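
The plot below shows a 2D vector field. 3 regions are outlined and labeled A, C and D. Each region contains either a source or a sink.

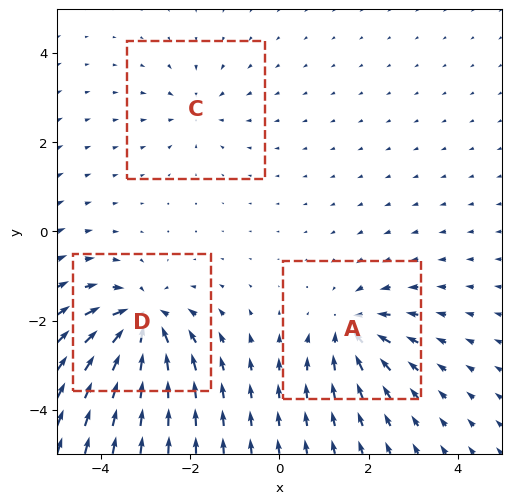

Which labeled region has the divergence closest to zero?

Divergence at each region's feature centre — A: about -4, C: about -3, D: about -6. Region C is closest to zero.

C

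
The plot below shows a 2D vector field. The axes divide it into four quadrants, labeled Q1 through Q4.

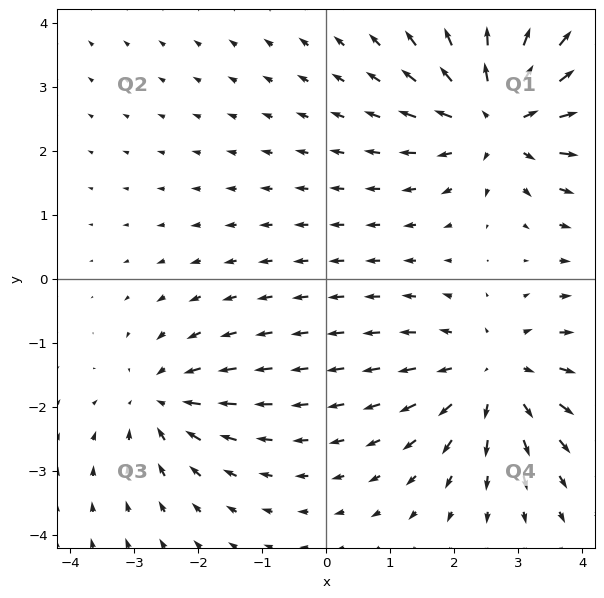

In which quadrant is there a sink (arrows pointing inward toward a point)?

The sink sits at approximately (-2.6, -1.9), which lies in quadrant Q3. The divergence there is about -3, negative as expected for a sink.

Q3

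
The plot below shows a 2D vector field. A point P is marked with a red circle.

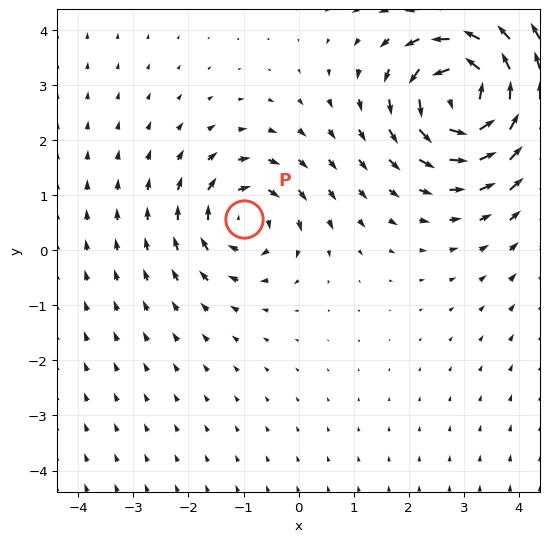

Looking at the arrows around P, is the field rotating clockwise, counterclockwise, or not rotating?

clockwise

Near P at (-1.0, 0.6) the arrows circulate clockwise. The curl (z-component) there is about -4; negative curl means clockwise rotation.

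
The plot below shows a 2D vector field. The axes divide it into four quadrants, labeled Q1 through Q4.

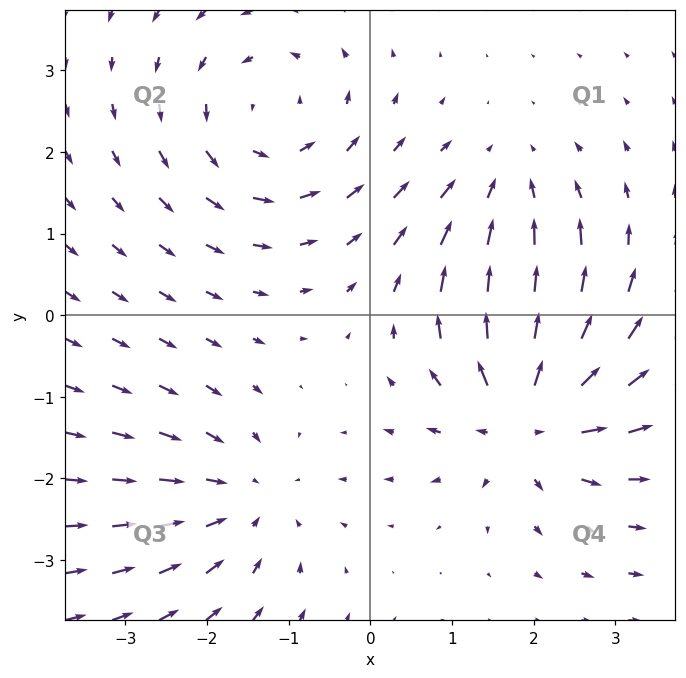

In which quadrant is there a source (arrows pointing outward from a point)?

The source sits at approximately (1.9, -1.2), which lies in quadrant Q4. The divergence there is about +6, positive as expected for a source.

Q4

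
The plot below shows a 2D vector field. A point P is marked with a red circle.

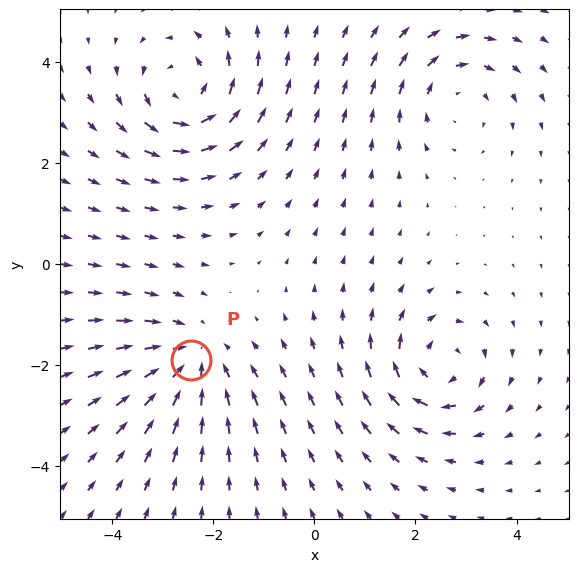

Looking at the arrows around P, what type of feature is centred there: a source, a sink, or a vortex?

sink

At P (-2.4, -1.9) the arrows converge inward. Divergence about -4, curl ≈0 — negative divergence with near-zero curl is a sink.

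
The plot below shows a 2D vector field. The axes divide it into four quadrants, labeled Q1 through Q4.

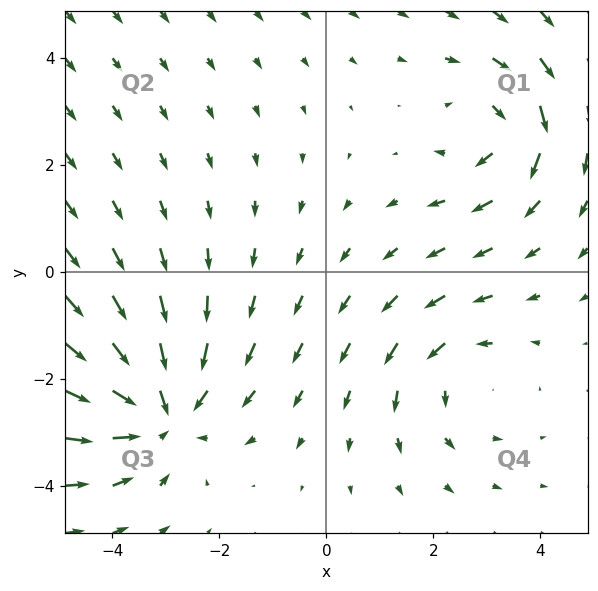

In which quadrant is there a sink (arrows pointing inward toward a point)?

The sink sits at approximately (-3.1, -2.6), which lies in quadrant Q3. The divergence there is about -4, negative as expected for a sink.

Q3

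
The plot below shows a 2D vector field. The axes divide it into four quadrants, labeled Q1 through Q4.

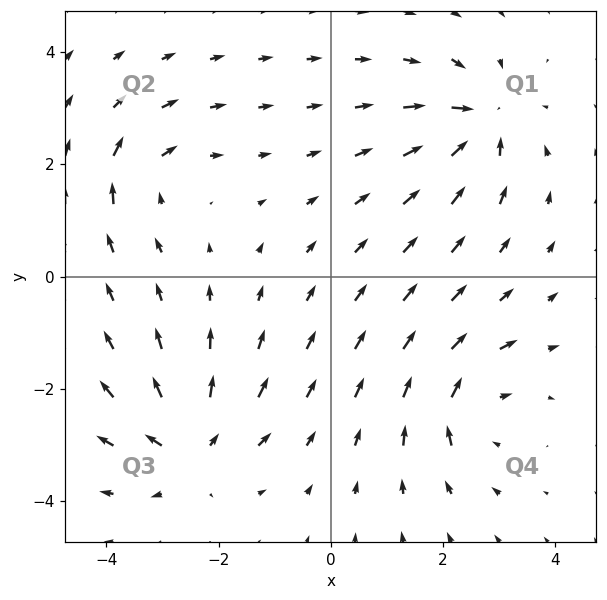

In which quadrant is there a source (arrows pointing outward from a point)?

Q3

The source sits at approximately (-2.5, -3.0), which lies in quadrant Q3. The divergence there is about +6, positive as expected for a source.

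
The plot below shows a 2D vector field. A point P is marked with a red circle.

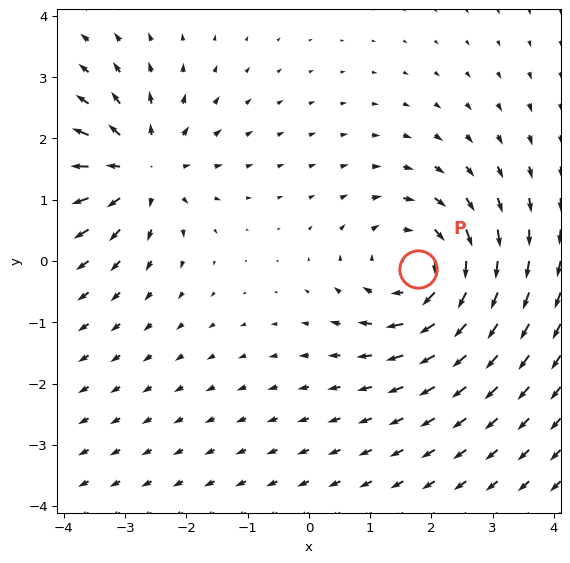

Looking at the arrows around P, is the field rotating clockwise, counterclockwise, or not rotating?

Near P at (1.8, -0.1) the arrows circulate clockwise. The curl (z-component) there is about -3; negative curl means clockwise rotation.

clockwise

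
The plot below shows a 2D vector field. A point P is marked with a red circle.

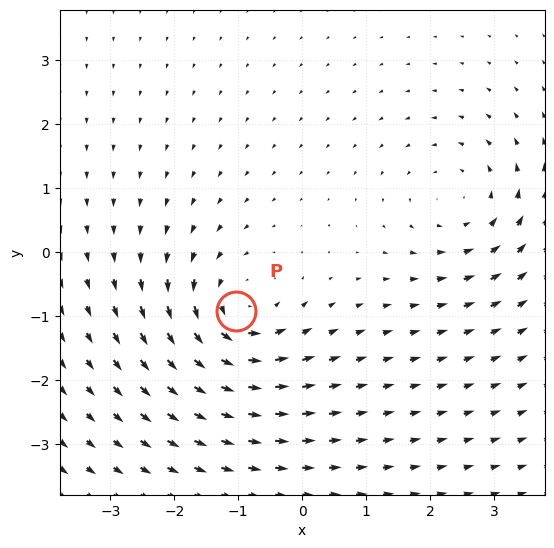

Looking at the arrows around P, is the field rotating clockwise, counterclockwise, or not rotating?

counterclockwise

Near P at (-1.0, -0.9) the arrows circulate counterclockwise. The curl (z-component) there is about +5; positive curl means counterclockwise rotation.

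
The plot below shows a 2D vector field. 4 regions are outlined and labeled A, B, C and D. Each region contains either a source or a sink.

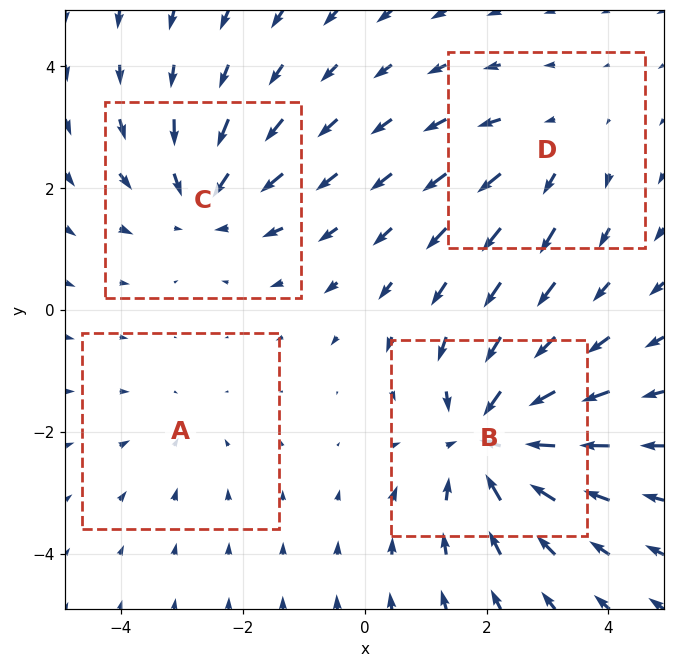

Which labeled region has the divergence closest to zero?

A

Divergence at each region's feature centre — A: about -2, B: about -6, C: about -4, D: about +3. Region A is closest to zero.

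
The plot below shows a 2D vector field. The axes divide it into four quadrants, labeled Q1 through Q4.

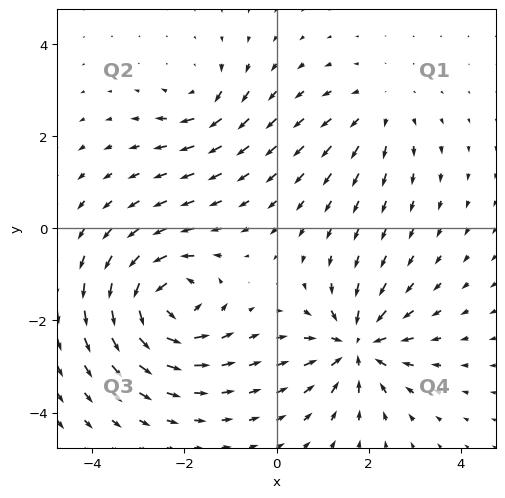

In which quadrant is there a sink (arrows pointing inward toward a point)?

Q4

The sink sits at approximately (1.7, -2.6), which lies in quadrant Q4. The divergence there is about -6, negative as expected for a sink.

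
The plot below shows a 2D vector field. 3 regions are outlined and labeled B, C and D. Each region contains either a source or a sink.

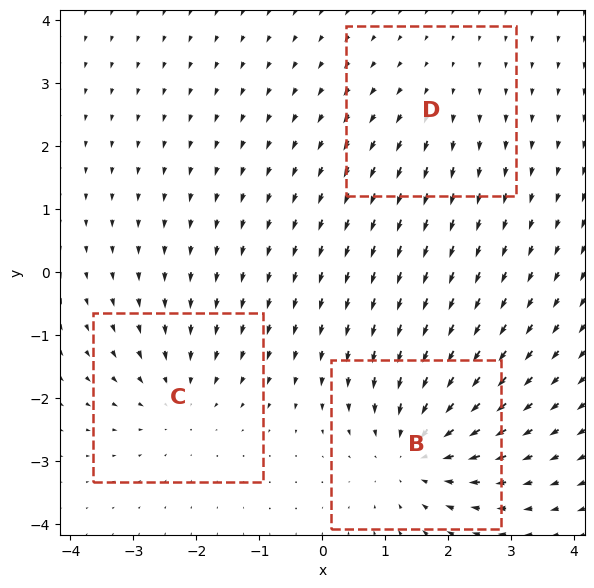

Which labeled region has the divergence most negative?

B

Divergence at each region's feature centre — B: about -4, C: about -3, D: about +2. Region B is most negative.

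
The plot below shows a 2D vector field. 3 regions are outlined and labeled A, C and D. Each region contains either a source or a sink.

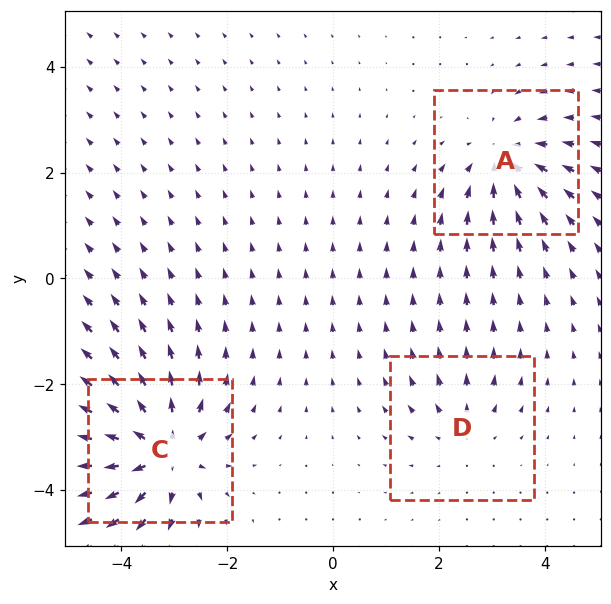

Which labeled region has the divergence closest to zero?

Divergence at each region's feature centre — A: about -4, C: about +6, D: about +2. Region D is closest to zero.

D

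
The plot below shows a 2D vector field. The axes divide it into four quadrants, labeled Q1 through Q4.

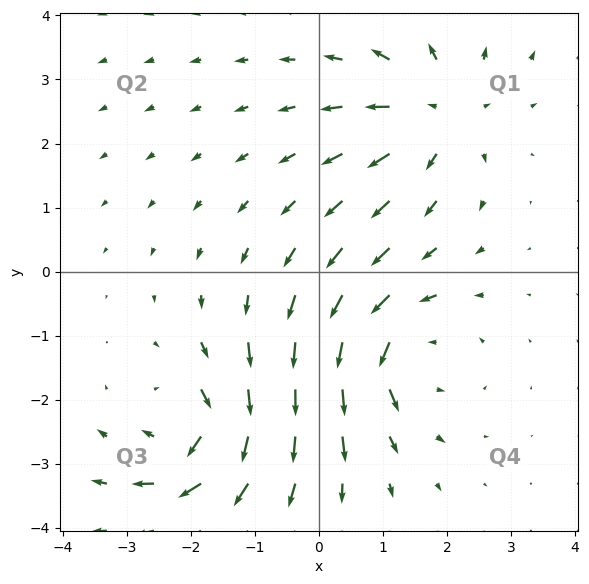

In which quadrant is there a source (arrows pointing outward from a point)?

The source sits at approximately (1.9, 2.5), which lies in quadrant Q1. The divergence there is about +4, positive as expected for a source.

Q1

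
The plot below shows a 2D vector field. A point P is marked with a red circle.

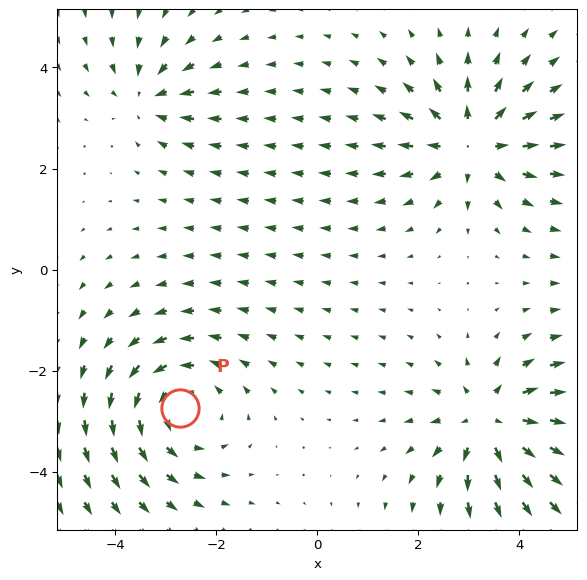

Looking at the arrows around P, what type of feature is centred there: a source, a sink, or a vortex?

vortex

At P (-2.7, -2.7) the arrows circulate counterclockwise. Divergence ≈0, curl about +4 — near-zero divergence with nonzero curl is a vortex.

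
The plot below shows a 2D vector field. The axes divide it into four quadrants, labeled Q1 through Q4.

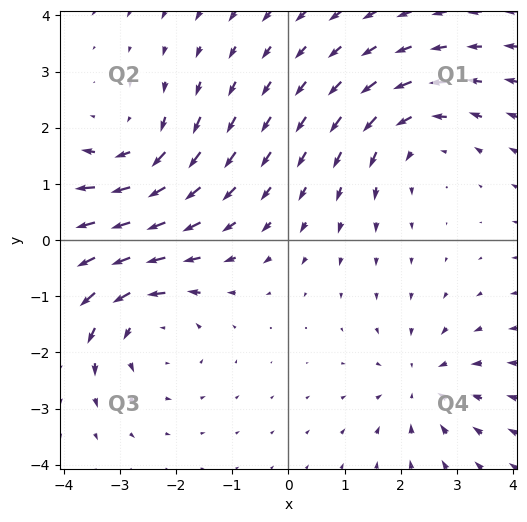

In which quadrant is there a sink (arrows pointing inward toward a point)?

The sink sits at approximately (2.4, -2.6), which lies in quadrant Q4. The divergence there is about -3, negative as expected for a sink.

Q4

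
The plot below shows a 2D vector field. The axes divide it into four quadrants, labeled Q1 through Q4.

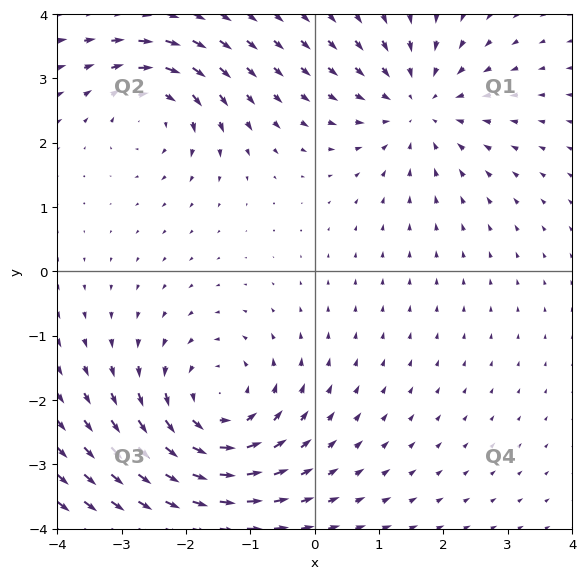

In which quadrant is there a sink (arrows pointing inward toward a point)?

Q1

The sink sits at approximately (1.6, 2.6), which lies in quadrant Q1. The divergence there is about -3, negative as expected for a sink.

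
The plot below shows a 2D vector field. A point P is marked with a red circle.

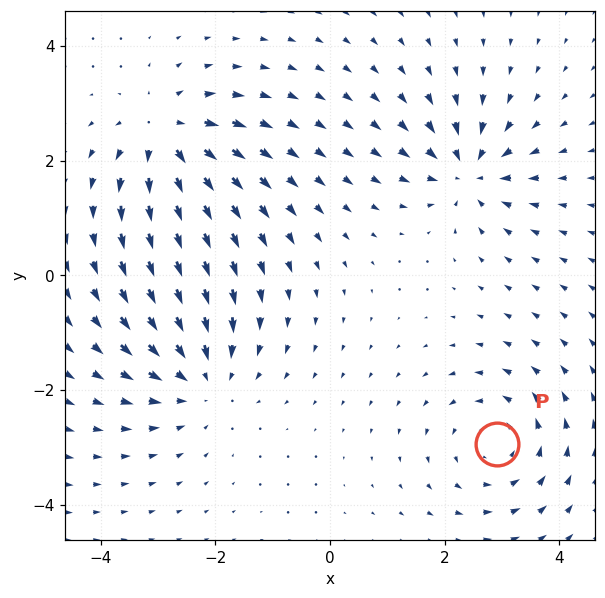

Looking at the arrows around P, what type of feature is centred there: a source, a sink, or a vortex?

At P (2.9, -2.9) the arrows circulate counterclockwise. Divergence ≈0, curl about +3 — near-zero divergence with nonzero curl is a vortex.

vortex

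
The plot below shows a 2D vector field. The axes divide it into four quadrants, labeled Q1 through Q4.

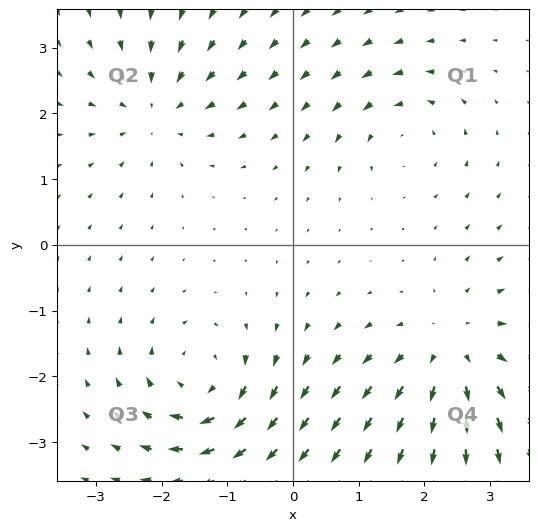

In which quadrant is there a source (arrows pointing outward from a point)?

Q4

The source sits at approximately (2.4, -1.6), which lies in quadrant Q4. The divergence there is about +4, positive as expected for a source.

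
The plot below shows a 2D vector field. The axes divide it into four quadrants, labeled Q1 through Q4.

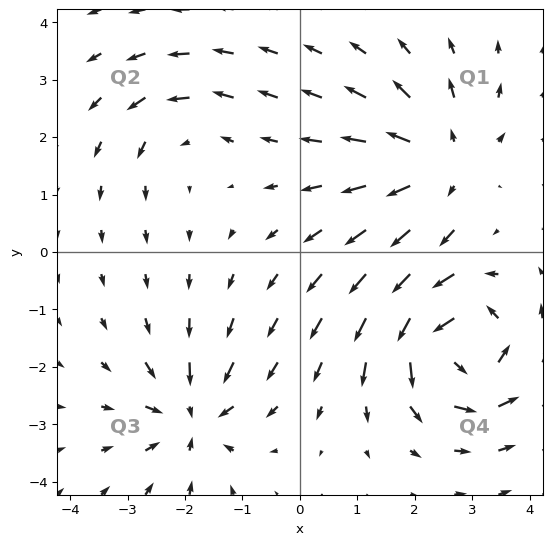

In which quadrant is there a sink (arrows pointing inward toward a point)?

The sink sits at approximately (-1.9, -2.9), which lies in quadrant Q3. The divergence there is about -4, negative as expected for a sink.

Q3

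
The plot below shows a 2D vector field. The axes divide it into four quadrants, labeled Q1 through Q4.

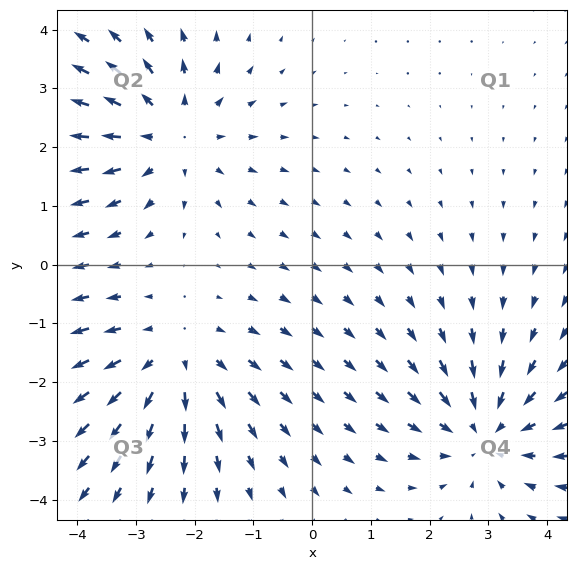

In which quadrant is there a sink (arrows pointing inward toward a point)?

The sink sits at approximately (2.9, -2.9), which lies in quadrant Q4. The divergence there is about -3, negative as expected for a sink.

Q4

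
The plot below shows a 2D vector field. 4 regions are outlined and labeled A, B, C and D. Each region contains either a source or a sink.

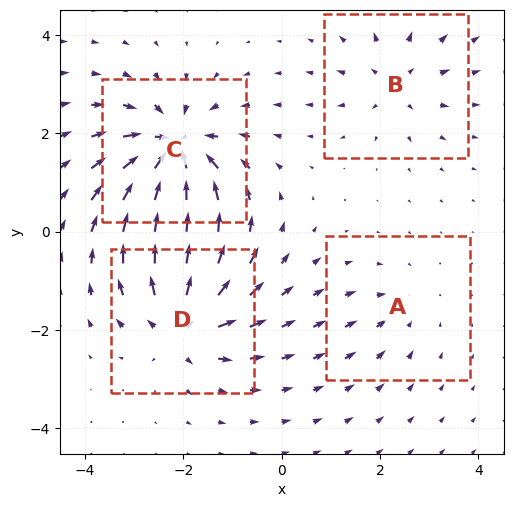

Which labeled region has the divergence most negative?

C

Divergence at each region's feature centre — A: about -3, B: about +4, C: about -8, D: about +6. Region C is most negative.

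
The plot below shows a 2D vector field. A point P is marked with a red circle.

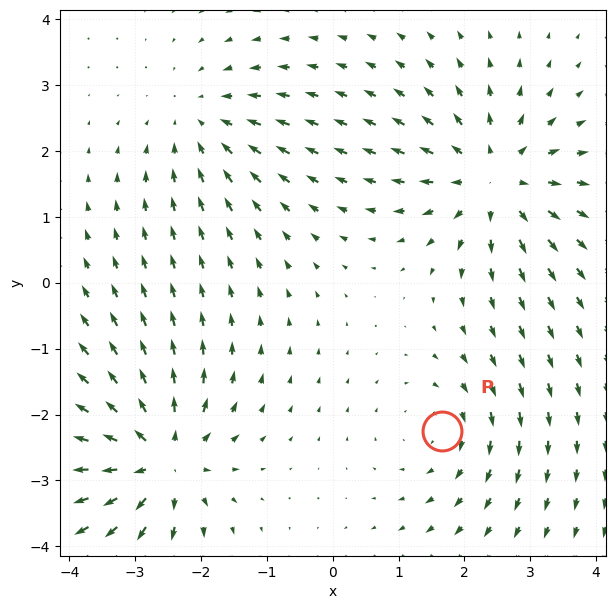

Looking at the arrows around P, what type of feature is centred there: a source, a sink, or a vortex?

At P (1.7, -2.3) the arrows circulate clockwise. Divergence ≈0, curl about -3 — near-zero divergence with nonzero curl is a vortex.

vortex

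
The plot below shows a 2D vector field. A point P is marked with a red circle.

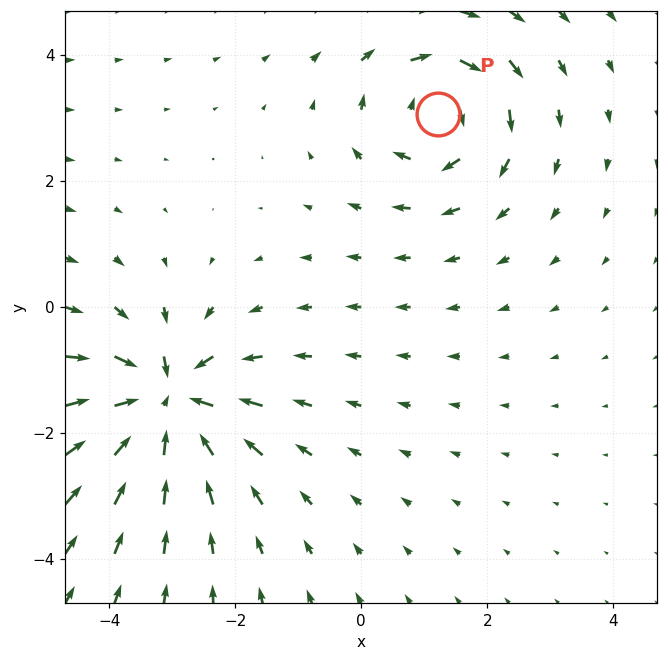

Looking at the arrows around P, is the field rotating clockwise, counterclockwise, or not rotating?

Near P at (1.2, 3.1) the arrows circulate clockwise. The curl (z-component) there is about -4; negative curl means clockwise rotation.

clockwise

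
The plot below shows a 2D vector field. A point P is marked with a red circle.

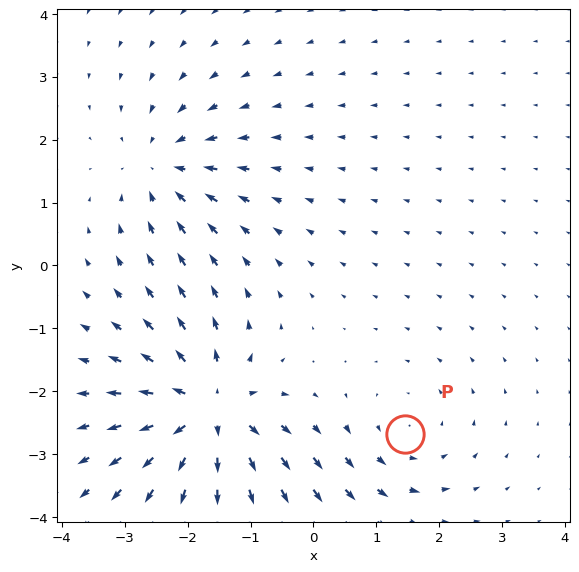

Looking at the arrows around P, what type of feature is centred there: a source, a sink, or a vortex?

vortex

At P (1.5, -2.7) the arrows circulate counterclockwise. Divergence ≈0, curl about +2 — near-zero divergence with nonzero curl is a vortex.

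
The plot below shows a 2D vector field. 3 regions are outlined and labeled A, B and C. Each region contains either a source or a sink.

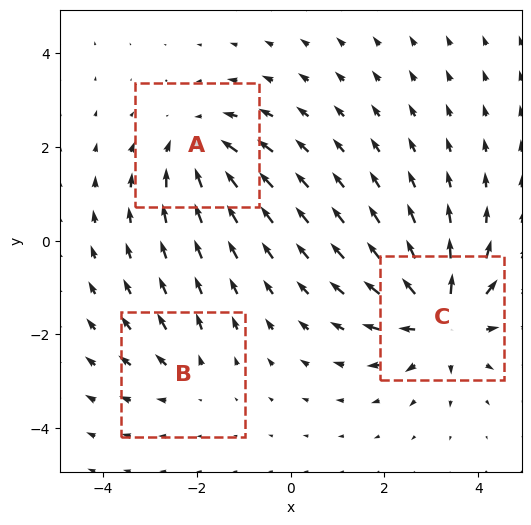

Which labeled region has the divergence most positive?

C

Divergence at each region's feature centre — A: about -4, B: about +2, C: about +5. Region C is most positive.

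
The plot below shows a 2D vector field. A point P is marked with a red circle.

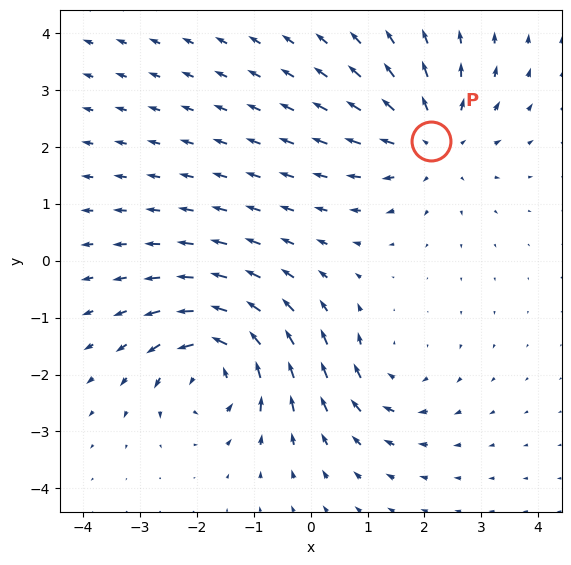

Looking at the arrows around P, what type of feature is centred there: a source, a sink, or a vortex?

source

At P (2.1, 2.1) the arrows spread outward. Divergence about +4, curl ≈0 — positive divergence with near-zero curl is a source.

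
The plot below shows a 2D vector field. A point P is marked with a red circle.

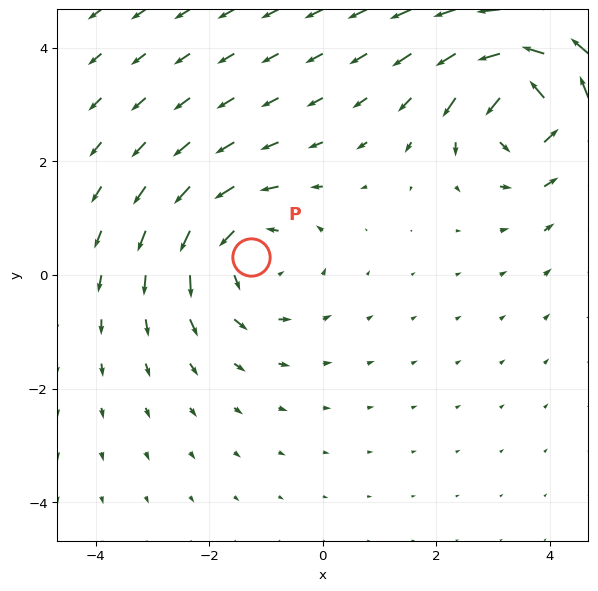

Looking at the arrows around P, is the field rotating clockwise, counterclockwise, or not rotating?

Near P at (-1.3, 0.3) the arrows circulate counterclockwise. The curl (z-component) there is about +3; positive curl means counterclockwise rotation.

counterclockwise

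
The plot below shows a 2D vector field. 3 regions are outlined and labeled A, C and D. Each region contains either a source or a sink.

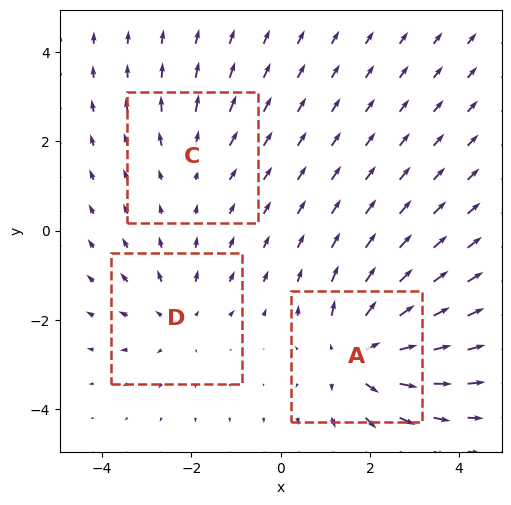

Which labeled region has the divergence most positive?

A

Divergence at each region's feature centre — A: about +5, C: about +2, D: about +3. Region A is most positive.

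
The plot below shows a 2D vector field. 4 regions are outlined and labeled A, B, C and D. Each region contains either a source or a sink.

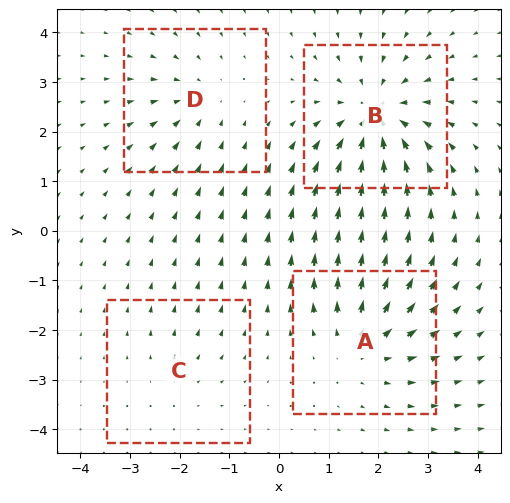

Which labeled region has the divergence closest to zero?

Divergence at each region's feature centre — A: about +4, B: about -6, C: about +2, D: about -3. Region C is closest to zero.

C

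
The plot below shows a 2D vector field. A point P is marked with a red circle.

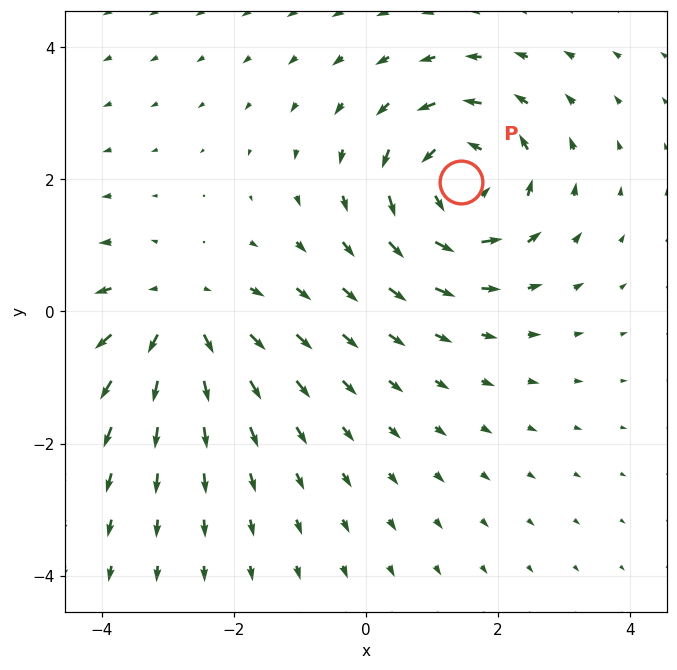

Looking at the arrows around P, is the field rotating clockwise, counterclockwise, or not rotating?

Near P at (1.4, 2.0) the arrows circulate counterclockwise. The curl (z-component) there is about +5; positive curl means counterclockwise rotation.

counterclockwise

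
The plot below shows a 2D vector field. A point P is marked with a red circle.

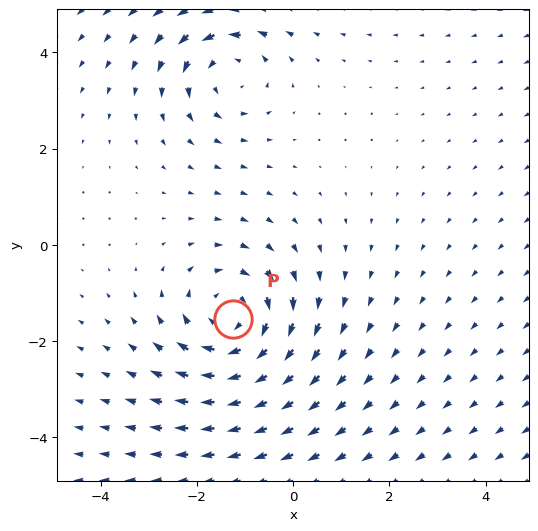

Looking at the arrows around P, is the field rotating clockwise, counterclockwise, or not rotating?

clockwise

Near P at (-1.3, -1.5) the arrows circulate clockwise. The curl (z-component) there is about -4; negative curl means clockwise rotation.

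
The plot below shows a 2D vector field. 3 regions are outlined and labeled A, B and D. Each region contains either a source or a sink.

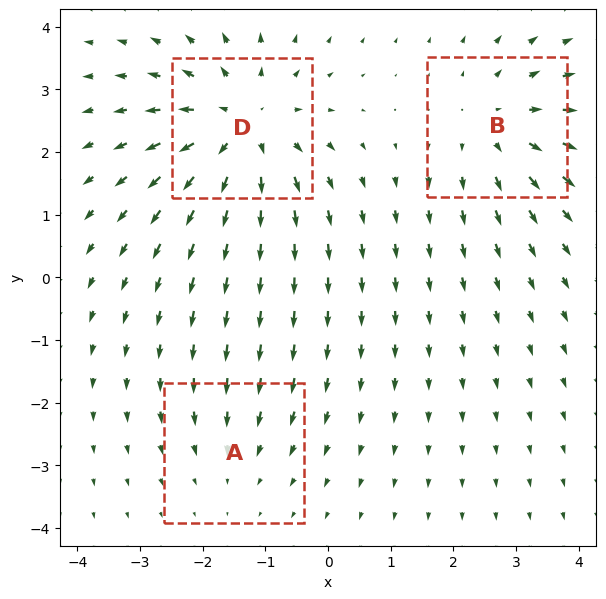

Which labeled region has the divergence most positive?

Divergence at each region's feature centre — A: about -2, B: about +3, D: about +4. Region D is most positive.

D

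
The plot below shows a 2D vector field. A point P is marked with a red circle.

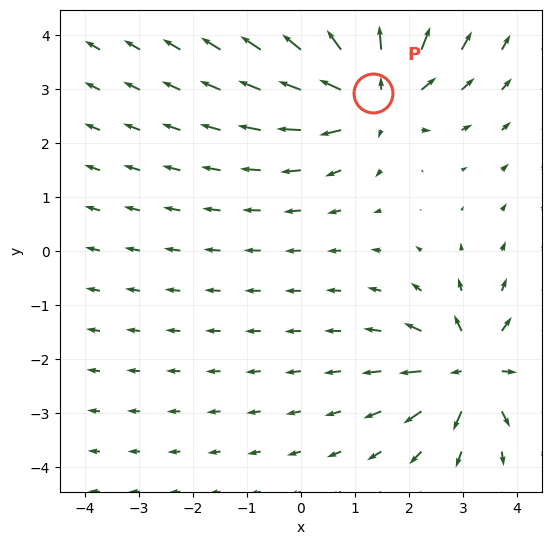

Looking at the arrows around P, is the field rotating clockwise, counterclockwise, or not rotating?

not rotating

Near P at (1.3, 2.9) the arrows show no circulation. The curl there is ≈0.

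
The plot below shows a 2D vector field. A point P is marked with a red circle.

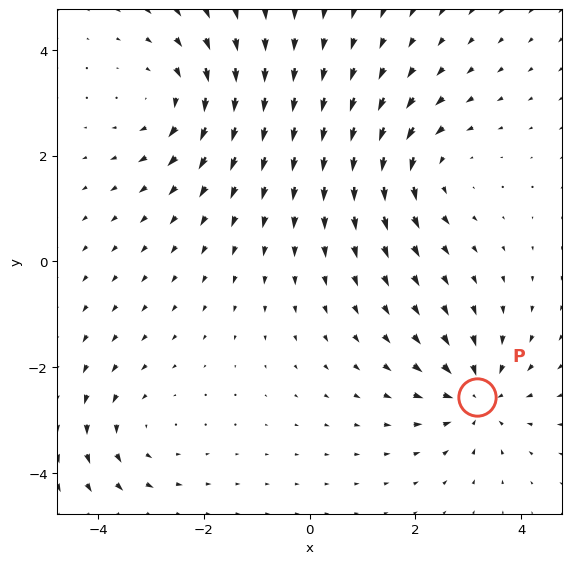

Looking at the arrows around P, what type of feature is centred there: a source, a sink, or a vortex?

sink

At P (3.2, -2.6) the arrows converge inward. Divergence about -4, curl ≈0 — negative divergence with near-zero curl is a sink.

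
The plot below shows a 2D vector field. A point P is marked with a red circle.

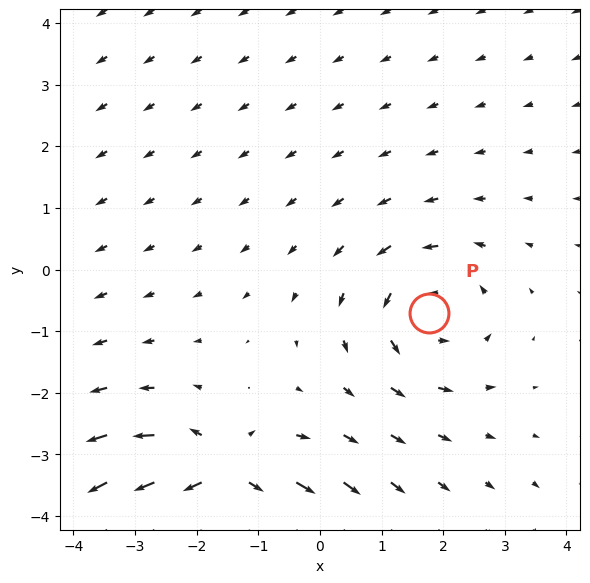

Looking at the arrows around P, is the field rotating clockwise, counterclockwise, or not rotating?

Near P at (1.8, -0.7) the arrows circulate counterclockwise. The curl (z-component) there is about +3; positive curl means counterclockwise rotation.

counterclockwise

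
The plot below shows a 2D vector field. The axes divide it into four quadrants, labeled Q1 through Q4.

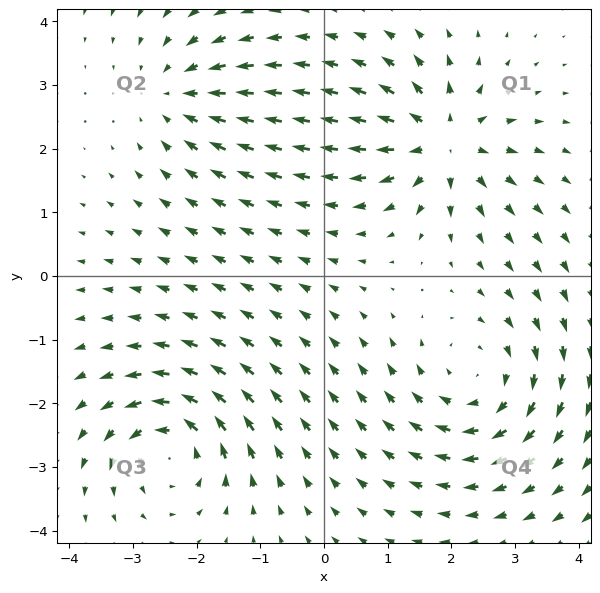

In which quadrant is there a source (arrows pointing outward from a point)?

Q1

The source sits at approximately (1.9, 2.1), which lies in quadrant Q1. The divergence there is about +6, positive as expected for a source.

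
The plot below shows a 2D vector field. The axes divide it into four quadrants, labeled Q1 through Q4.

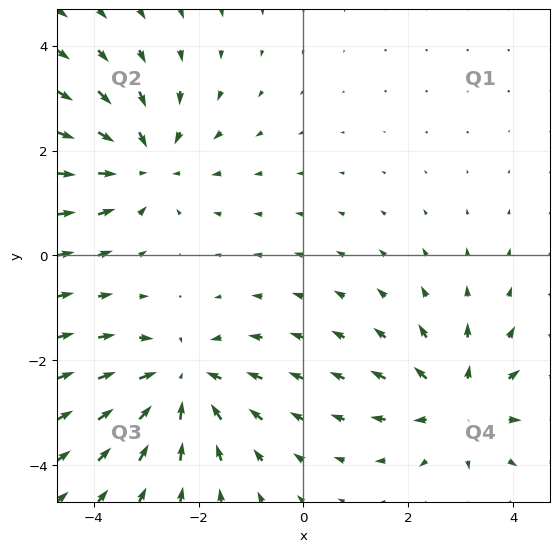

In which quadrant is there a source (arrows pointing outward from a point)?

Q4

The source sits at approximately (3.0, -2.8), which lies in quadrant Q4. The divergence there is about +4, positive as expected for a source.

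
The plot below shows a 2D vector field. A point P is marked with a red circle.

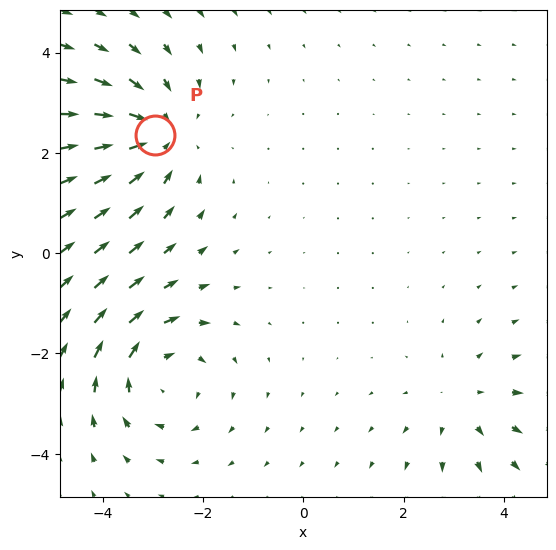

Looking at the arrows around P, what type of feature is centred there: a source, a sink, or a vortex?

sink

At P (-2.9, 2.4) the arrows converge inward. Divergence about -3, curl ≈0 — negative divergence with near-zero curl is a sink.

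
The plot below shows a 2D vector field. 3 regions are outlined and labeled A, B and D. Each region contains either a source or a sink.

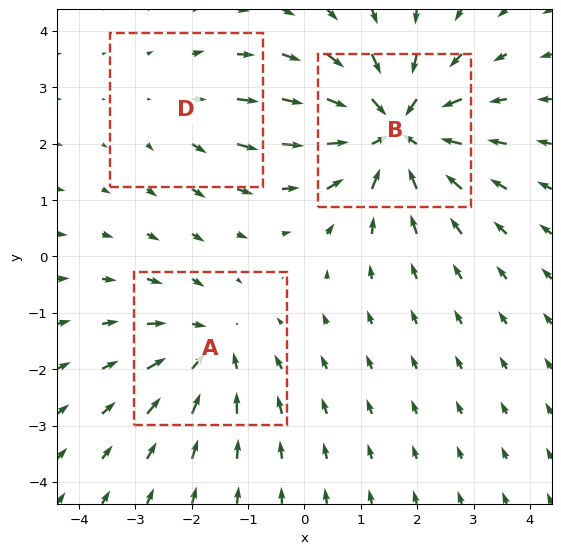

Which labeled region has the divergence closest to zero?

Divergence at each region's feature centre — A: about -3, B: about -5, D: about +2. Region D is closest to zero.

D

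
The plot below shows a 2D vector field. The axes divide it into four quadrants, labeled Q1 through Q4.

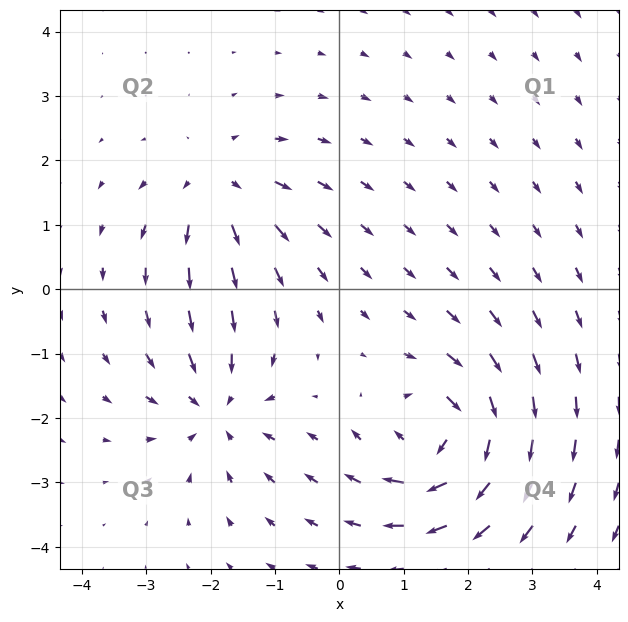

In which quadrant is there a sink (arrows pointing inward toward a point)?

The sink sits at approximately (-1.9, -1.9), which lies in quadrant Q3. The divergence there is about -4, negative as expected for a sink.

Q3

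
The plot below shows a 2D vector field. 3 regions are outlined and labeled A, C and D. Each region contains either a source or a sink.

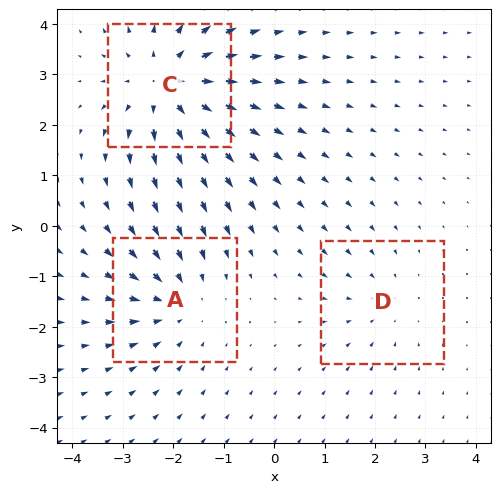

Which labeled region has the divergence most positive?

Divergence at each region's feature centre — A: about -3, C: about +4, D: about -2. Region C is most positive.

C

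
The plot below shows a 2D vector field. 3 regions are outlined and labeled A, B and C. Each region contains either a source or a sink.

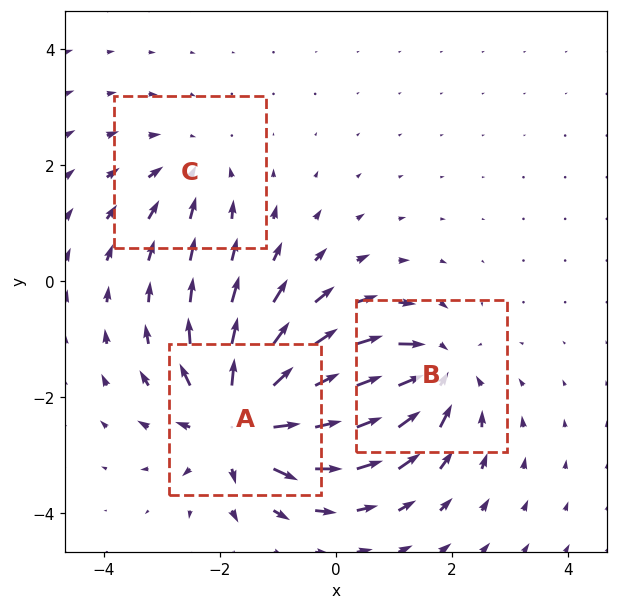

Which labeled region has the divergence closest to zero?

Divergence at each region's feature centre — A: about +5, B: about -4, C: about -2. Region C is closest to zero.

C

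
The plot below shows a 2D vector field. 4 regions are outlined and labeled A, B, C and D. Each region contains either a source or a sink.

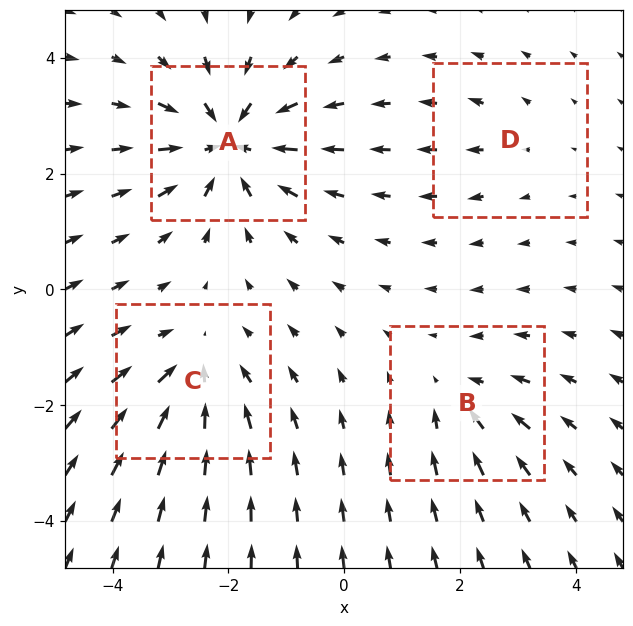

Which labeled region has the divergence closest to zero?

Divergence at each region's feature centre — A: about -7, B: about -3, C: about -4, D: about +2. Region D is closest to zero.

D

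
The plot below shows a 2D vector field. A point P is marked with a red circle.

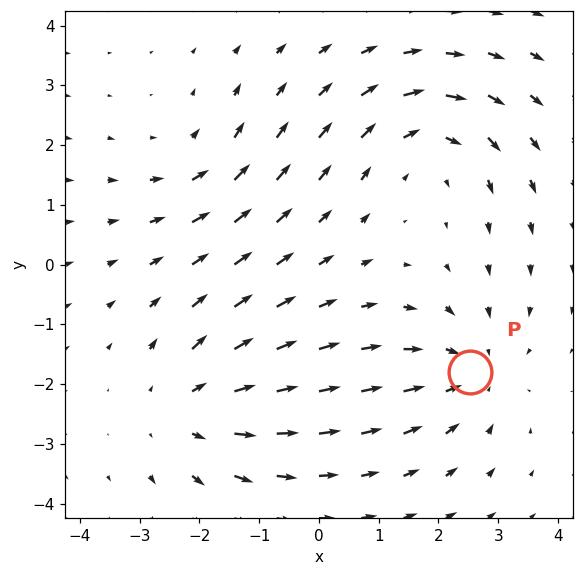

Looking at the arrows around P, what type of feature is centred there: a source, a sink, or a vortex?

sink

At P (2.5, -1.8) the arrows converge inward. Divergence about -4, curl ≈0 — negative divergence with near-zero curl is a sink.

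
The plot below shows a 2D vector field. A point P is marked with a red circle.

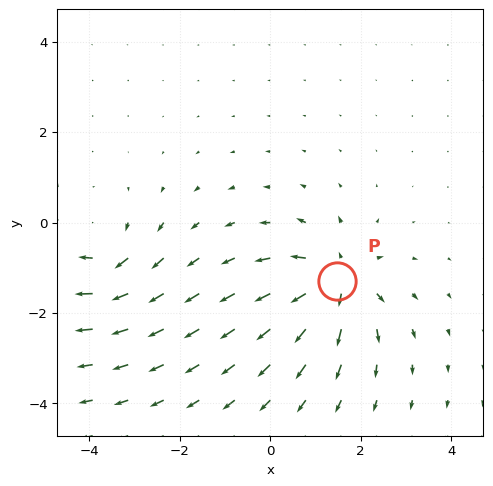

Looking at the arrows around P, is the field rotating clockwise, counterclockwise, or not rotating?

Near P at (1.5, -1.3) the arrows show no circulation. The curl there is ≈0.

not rotating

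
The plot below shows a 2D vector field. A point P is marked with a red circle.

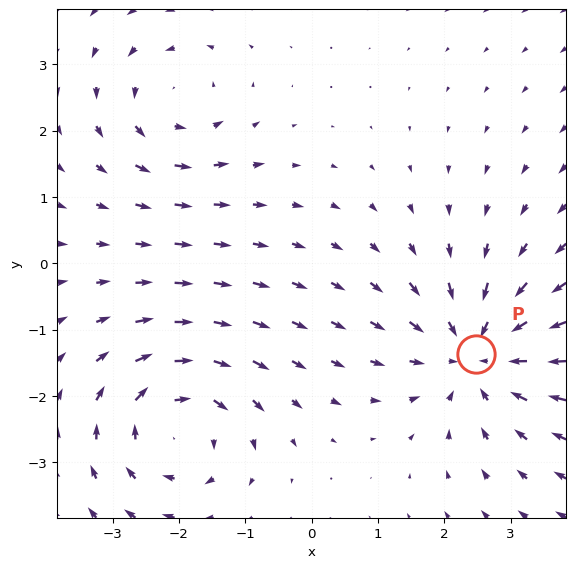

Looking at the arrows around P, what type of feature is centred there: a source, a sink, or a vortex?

sink

At P (2.5, -1.4) the arrows converge inward. Divergence about -4, curl ≈0 — negative divergence with near-zero curl is a sink.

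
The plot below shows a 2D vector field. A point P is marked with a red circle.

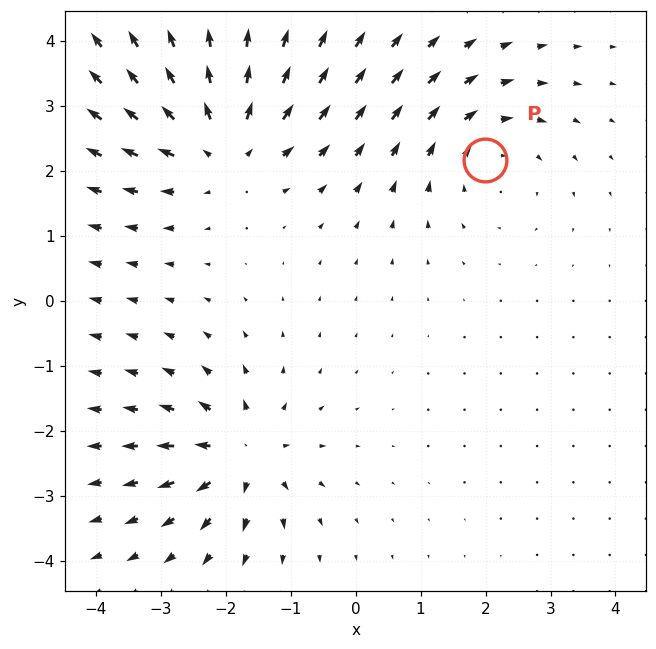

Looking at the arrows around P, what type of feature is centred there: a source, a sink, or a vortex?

vortex

At P (2.0, 2.2) the arrows circulate clockwise. Divergence ≈0, curl about -2 — near-zero divergence with nonzero curl is a vortex.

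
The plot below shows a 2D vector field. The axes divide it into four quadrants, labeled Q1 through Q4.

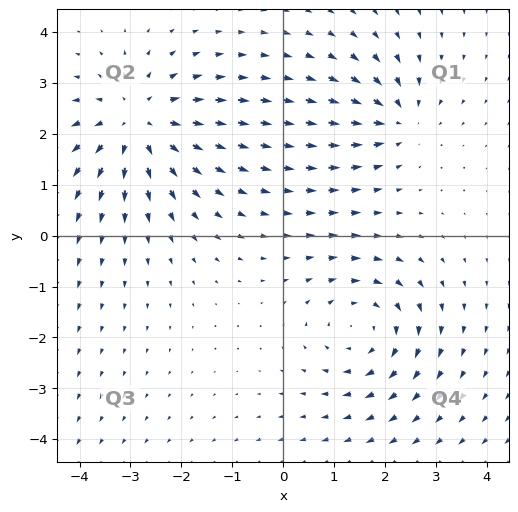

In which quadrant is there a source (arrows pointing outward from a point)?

Q2

The source sits at approximately (-2.8, 2.2), which lies in quadrant Q2. The divergence there is about +5, positive as expected for a source.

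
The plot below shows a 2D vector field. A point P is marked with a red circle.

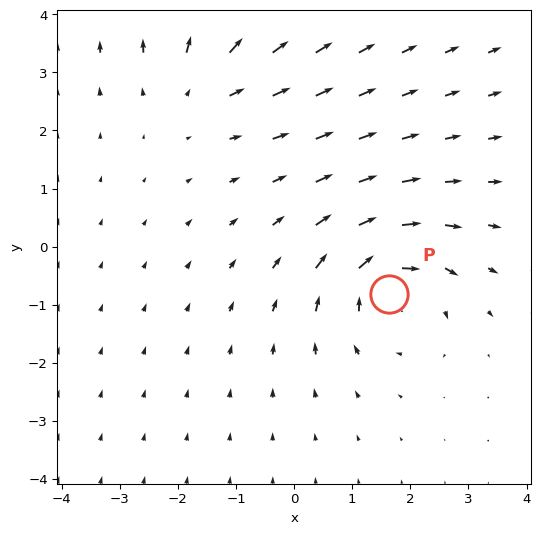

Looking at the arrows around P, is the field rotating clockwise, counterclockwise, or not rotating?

clockwise

Near P at (1.6, -0.8) the arrows circulate clockwise. The curl (z-component) there is about -5; negative curl means clockwise rotation.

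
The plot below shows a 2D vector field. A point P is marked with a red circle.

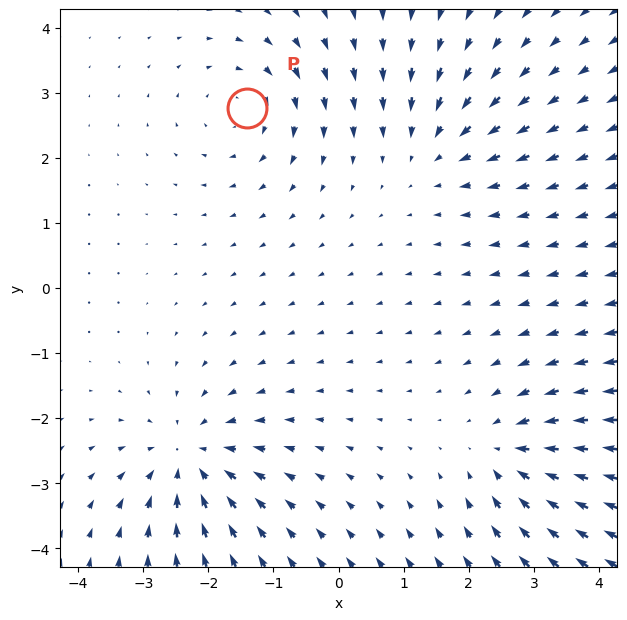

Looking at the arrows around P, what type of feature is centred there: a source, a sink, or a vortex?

At P (-1.4, 2.8) the arrows circulate clockwise. Divergence ≈0, curl about -4 — near-zero divergence with nonzero curl is a vortex.

vortex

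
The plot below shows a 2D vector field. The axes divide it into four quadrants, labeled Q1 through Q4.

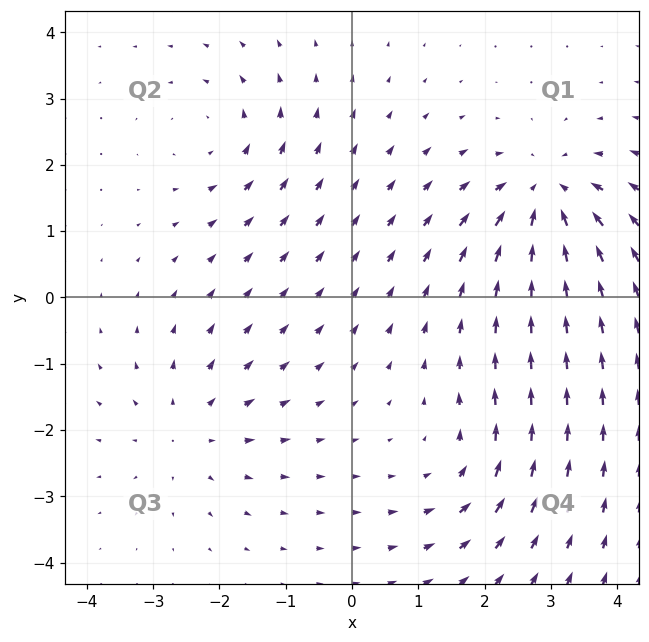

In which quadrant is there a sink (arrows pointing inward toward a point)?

The sink sits at approximately (2.9, 1.5), which lies in quadrant Q1. The divergence there is about -5, negative as expected for a sink.

Q1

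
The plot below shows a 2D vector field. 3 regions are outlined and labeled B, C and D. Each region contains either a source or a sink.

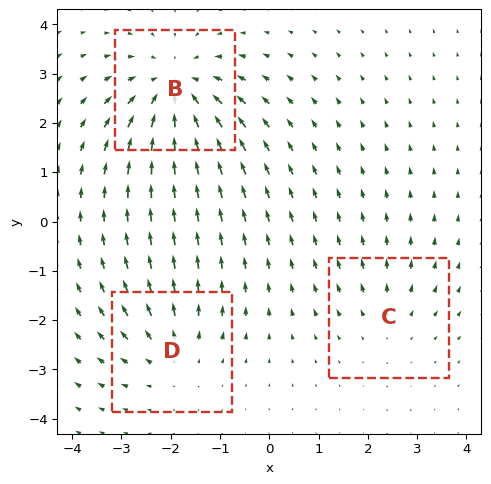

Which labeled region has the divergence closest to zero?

Divergence at each region's feature centre — B: about -4, C: about +2, D: about +3. Region C is closest to zero.

C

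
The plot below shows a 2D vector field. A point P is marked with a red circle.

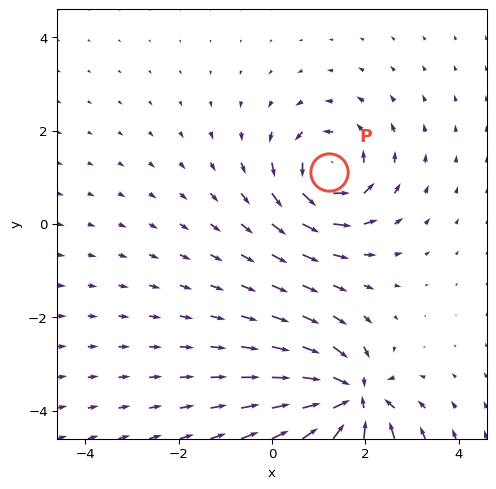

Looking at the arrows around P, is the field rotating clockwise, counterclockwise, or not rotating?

Near P at (1.2, 1.1) the arrows circulate counterclockwise. The curl (z-component) there is about +5; positive curl means counterclockwise rotation.

counterclockwise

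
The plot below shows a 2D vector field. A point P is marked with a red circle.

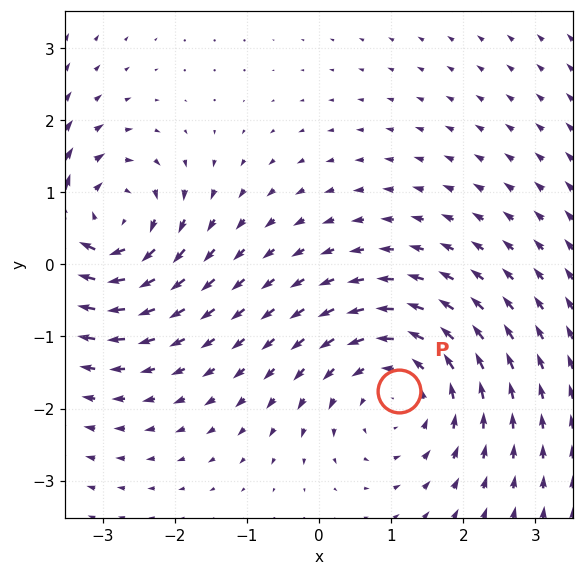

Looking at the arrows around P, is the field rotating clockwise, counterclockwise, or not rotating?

counterclockwise

Near P at (1.1, -1.8) the arrows circulate counterclockwise. The curl (z-component) there is about +3; positive curl means counterclockwise rotation.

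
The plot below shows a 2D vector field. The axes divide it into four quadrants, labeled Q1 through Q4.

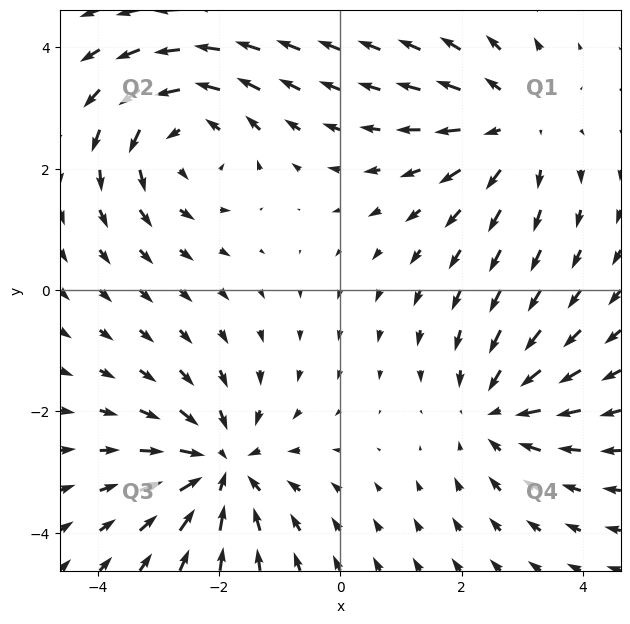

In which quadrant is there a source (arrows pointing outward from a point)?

Q1

The source sits at approximately (2.8, 2.7), which lies in quadrant Q1. The divergence there is about +3, positive as expected for a source.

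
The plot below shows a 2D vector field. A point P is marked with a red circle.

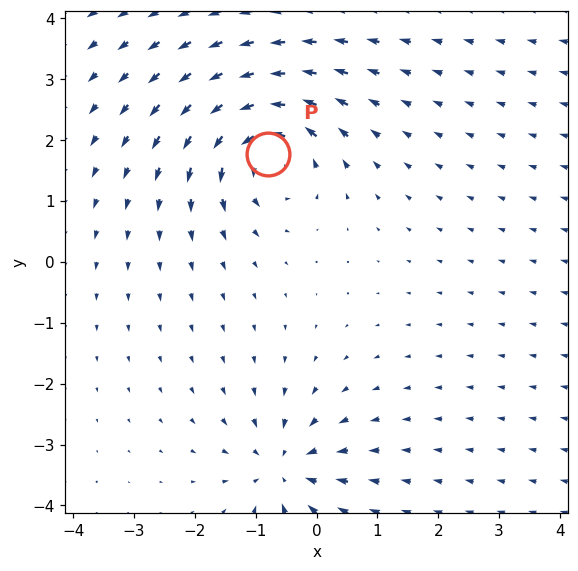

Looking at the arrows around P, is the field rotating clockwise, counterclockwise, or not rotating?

counterclockwise

Near P at (-0.8, 1.8) the arrows circulate counterclockwise. The curl (z-component) there is about +5; positive curl means counterclockwise rotation.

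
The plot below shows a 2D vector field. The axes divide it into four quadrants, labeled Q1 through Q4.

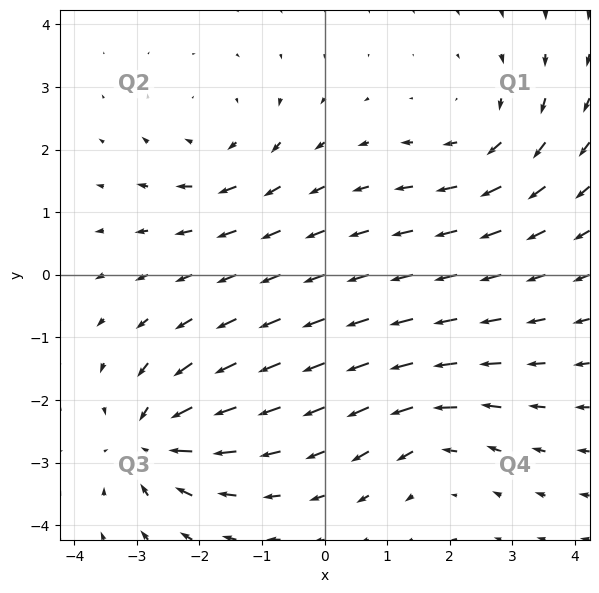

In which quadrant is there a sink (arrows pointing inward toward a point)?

The sink sits at approximately (-2.7, -2.6), which lies in quadrant Q3. The divergence there is about -6, negative as expected for a sink.

Q3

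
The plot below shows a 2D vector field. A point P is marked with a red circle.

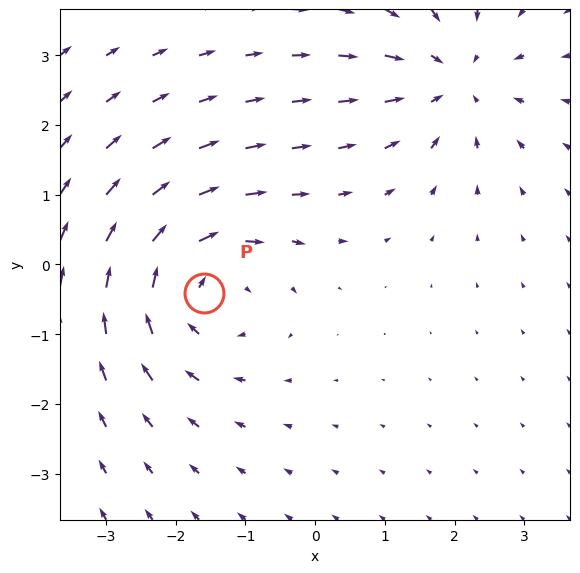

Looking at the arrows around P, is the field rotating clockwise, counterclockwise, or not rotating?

Near P at (-1.6, -0.4) the arrows circulate clockwise. The curl (z-component) there is about -3; negative curl means clockwise rotation.

clockwise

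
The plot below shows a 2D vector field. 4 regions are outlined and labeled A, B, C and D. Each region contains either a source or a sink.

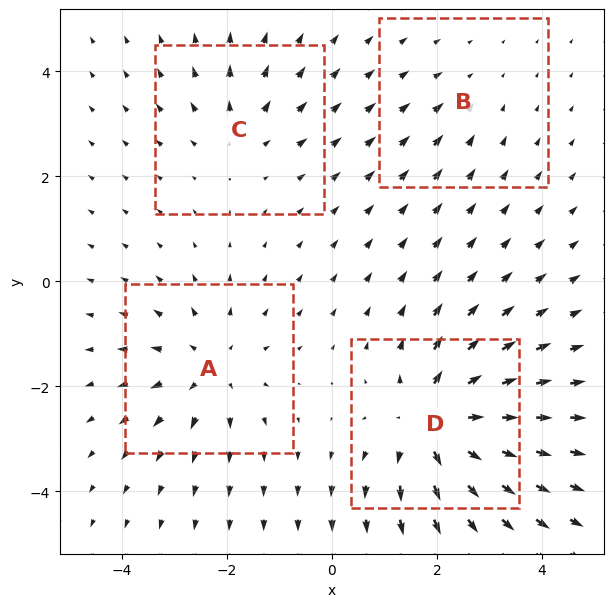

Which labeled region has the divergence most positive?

D

Divergence at each region's feature centre — A: about +4, B: about -2, C: about +3, D: about +7. Region D is most positive.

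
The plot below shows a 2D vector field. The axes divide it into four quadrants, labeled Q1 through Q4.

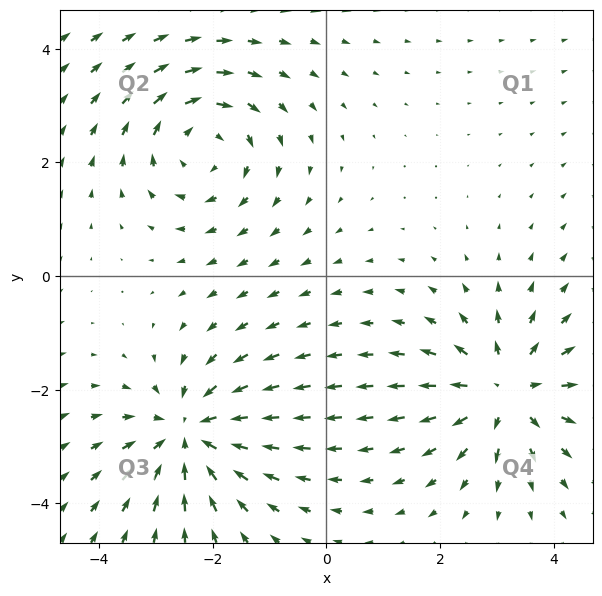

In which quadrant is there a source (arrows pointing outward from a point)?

Q4

The source sits at approximately (3.2, -2.0), which lies in quadrant Q4. The divergence there is about +5, positive as expected for a source.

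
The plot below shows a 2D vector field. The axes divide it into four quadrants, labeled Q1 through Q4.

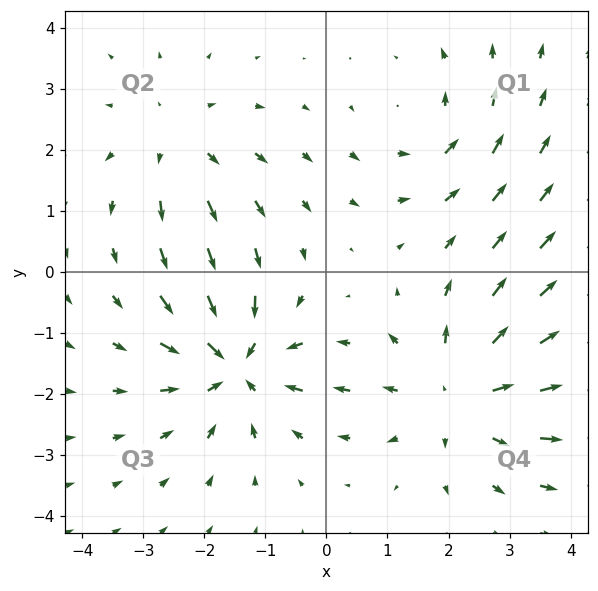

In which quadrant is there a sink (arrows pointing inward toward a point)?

The sink sits at approximately (-1.5, -1.5), which lies in quadrant Q3. The divergence there is about -6, negative as expected for a sink.

Q3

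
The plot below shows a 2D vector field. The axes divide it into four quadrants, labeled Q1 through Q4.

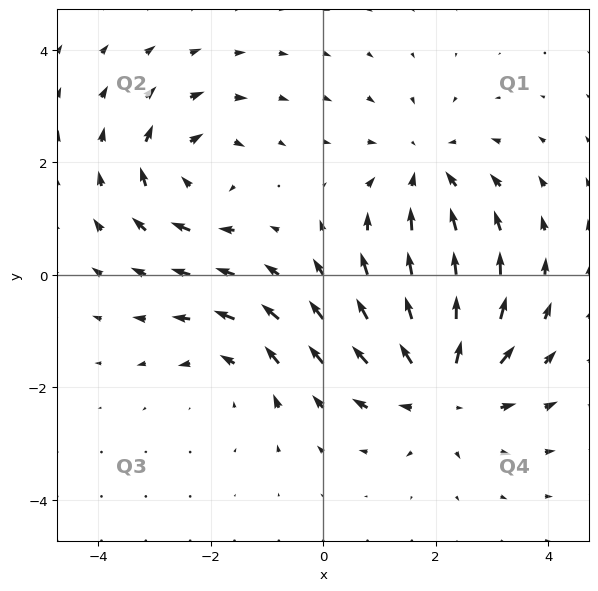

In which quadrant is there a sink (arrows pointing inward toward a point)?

Q1

The sink sits at approximately (1.8, 1.8), which lies in quadrant Q1. The divergence there is about -3, negative as expected for a sink.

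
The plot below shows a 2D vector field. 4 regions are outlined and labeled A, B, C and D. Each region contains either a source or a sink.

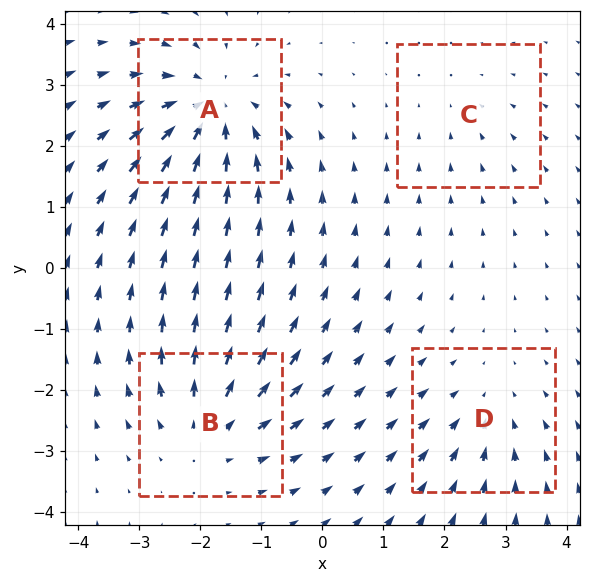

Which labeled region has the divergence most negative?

A

Divergence at each region's feature centre — A: about -6, B: about +5, C: about -2, D: about -3. Region A is most negative.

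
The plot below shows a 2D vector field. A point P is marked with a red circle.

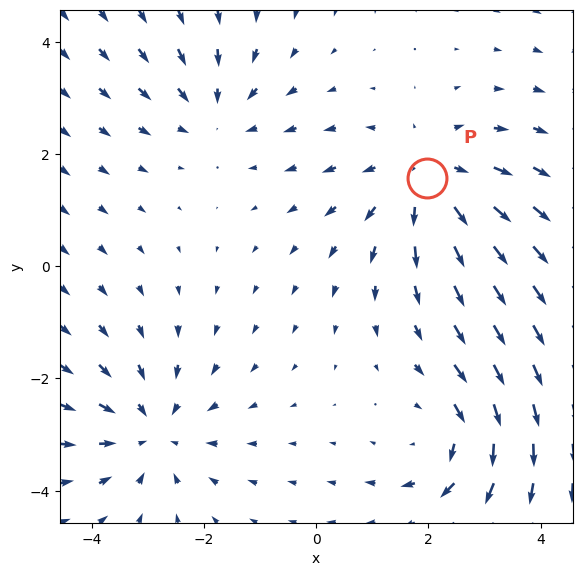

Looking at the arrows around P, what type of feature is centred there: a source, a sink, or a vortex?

At P (2.0, 1.6) the arrows spread outward. Divergence about +4, curl ≈0 — positive divergence with near-zero curl is a source.

source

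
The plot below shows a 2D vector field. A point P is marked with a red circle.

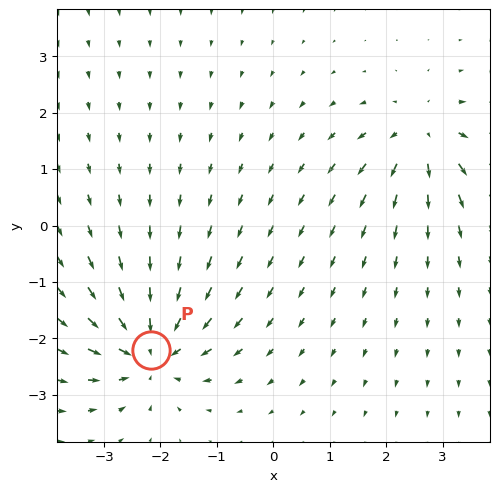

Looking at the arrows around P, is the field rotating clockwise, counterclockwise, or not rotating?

not rotating

Near P at (-2.2, -2.2) the arrows show no circulation. The curl there is ≈0.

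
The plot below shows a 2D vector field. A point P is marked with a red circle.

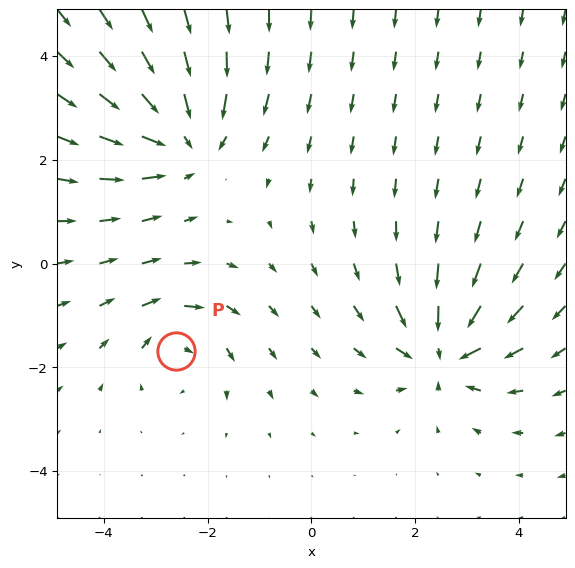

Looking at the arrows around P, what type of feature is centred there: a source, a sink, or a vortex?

vortex

At P (-2.6, -1.7) the arrows circulate clockwise. Divergence ≈0, curl about -4 — near-zero divergence with nonzero curl is a vortex.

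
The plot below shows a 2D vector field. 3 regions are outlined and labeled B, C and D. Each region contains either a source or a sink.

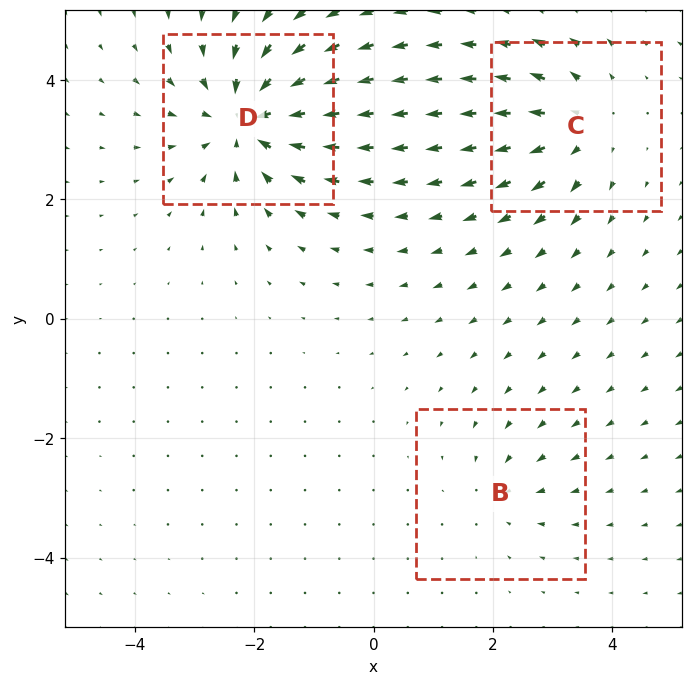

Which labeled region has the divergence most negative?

D

Divergence at each region's feature centre — B: about -2, C: about +4, D: about -6. Region D is most negative.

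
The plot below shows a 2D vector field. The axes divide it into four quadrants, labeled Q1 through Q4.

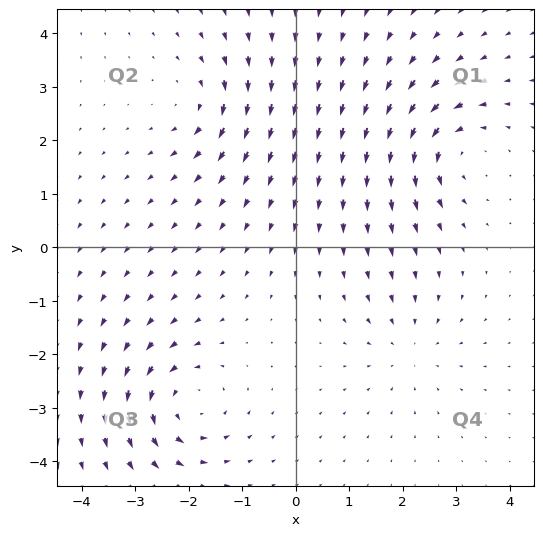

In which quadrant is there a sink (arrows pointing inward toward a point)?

The sink sits at approximately (2.1, -1.8), which lies in quadrant Q4. The divergence there is about -3, negative as expected for a sink.

Q4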